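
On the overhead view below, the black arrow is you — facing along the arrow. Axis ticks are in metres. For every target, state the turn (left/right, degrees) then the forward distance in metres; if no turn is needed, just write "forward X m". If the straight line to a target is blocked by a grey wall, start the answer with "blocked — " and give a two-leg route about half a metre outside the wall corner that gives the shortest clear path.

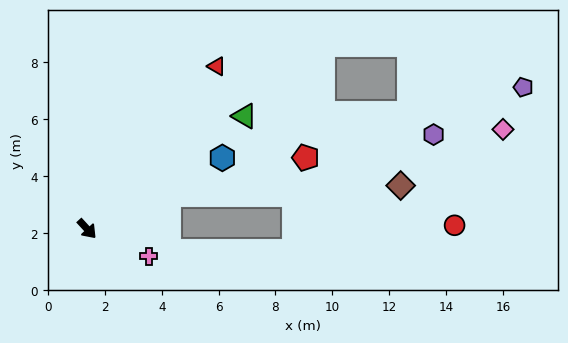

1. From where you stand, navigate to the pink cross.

turn left 23°, forward 2.4 m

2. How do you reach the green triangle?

turn left 83°, forward 6.8 m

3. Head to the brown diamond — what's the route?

blocked — turn left 70°, forward 3.1 m, then turn right 20°, forward 8.2 m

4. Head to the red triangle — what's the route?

turn left 99°, forward 7.3 m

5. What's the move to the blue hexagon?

turn left 75°, forward 5.4 m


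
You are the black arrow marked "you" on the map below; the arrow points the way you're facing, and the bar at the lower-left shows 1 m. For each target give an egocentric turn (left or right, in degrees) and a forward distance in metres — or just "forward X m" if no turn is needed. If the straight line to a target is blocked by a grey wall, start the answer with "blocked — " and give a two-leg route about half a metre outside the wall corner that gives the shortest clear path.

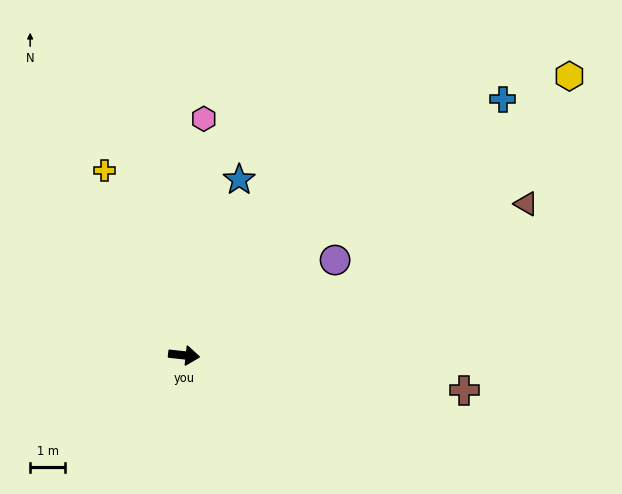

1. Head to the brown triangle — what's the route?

turn left 30°, forward 10.7 m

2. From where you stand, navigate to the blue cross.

turn left 45°, forward 11.7 m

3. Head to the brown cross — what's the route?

forward 8.1 m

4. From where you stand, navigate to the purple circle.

turn left 38°, forward 5.1 m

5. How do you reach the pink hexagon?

turn left 91°, forward 6.8 m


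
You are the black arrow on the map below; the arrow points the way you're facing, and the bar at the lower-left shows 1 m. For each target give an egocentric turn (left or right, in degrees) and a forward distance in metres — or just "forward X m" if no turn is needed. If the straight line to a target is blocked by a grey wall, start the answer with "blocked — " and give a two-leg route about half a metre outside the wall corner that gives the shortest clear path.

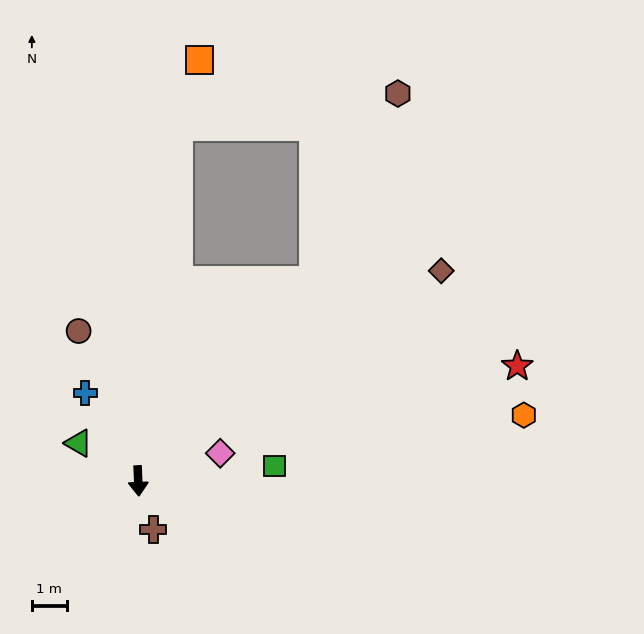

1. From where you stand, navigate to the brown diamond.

turn left 122°, forward 10.5 m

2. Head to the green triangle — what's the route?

turn right 125°, forward 2.0 m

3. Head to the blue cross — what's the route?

turn right 151°, forward 2.9 m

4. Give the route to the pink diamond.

turn left 106°, forward 2.5 m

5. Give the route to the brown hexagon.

blocked — turn left 136°, forward 7.6 m, then turn left 18°, forward 5.8 m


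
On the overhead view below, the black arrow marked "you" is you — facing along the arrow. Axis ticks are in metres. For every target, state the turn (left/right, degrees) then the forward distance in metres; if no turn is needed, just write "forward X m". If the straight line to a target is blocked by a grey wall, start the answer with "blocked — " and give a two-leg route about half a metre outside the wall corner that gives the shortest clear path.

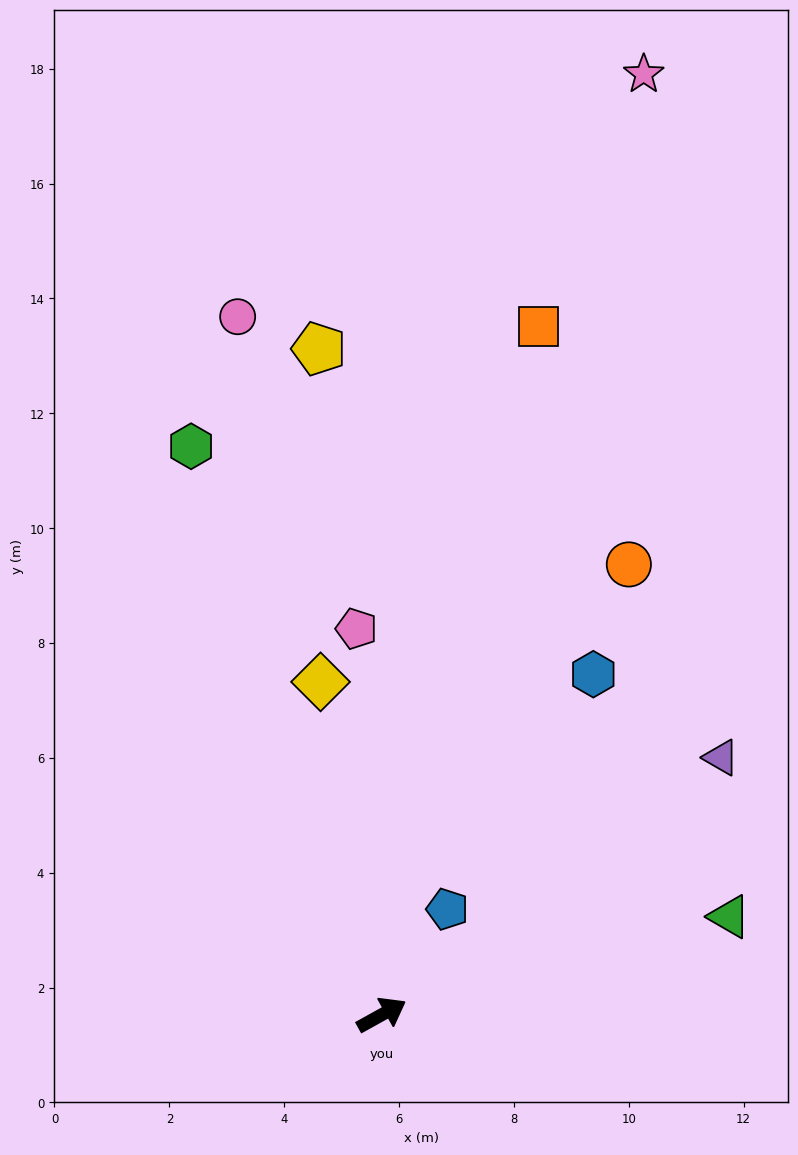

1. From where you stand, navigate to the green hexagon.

turn left 80°, forward 10.4 m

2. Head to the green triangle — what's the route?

turn right 13°, forward 6.3 m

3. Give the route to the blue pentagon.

turn left 29°, forward 2.2 m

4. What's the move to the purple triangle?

turn left 8°, forward 7.4 m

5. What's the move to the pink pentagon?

turn left 65°, forward 6.7 m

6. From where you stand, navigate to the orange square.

turn left 48°, forward 12.3 m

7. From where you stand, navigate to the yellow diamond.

turn left 71°, forward 5.9 m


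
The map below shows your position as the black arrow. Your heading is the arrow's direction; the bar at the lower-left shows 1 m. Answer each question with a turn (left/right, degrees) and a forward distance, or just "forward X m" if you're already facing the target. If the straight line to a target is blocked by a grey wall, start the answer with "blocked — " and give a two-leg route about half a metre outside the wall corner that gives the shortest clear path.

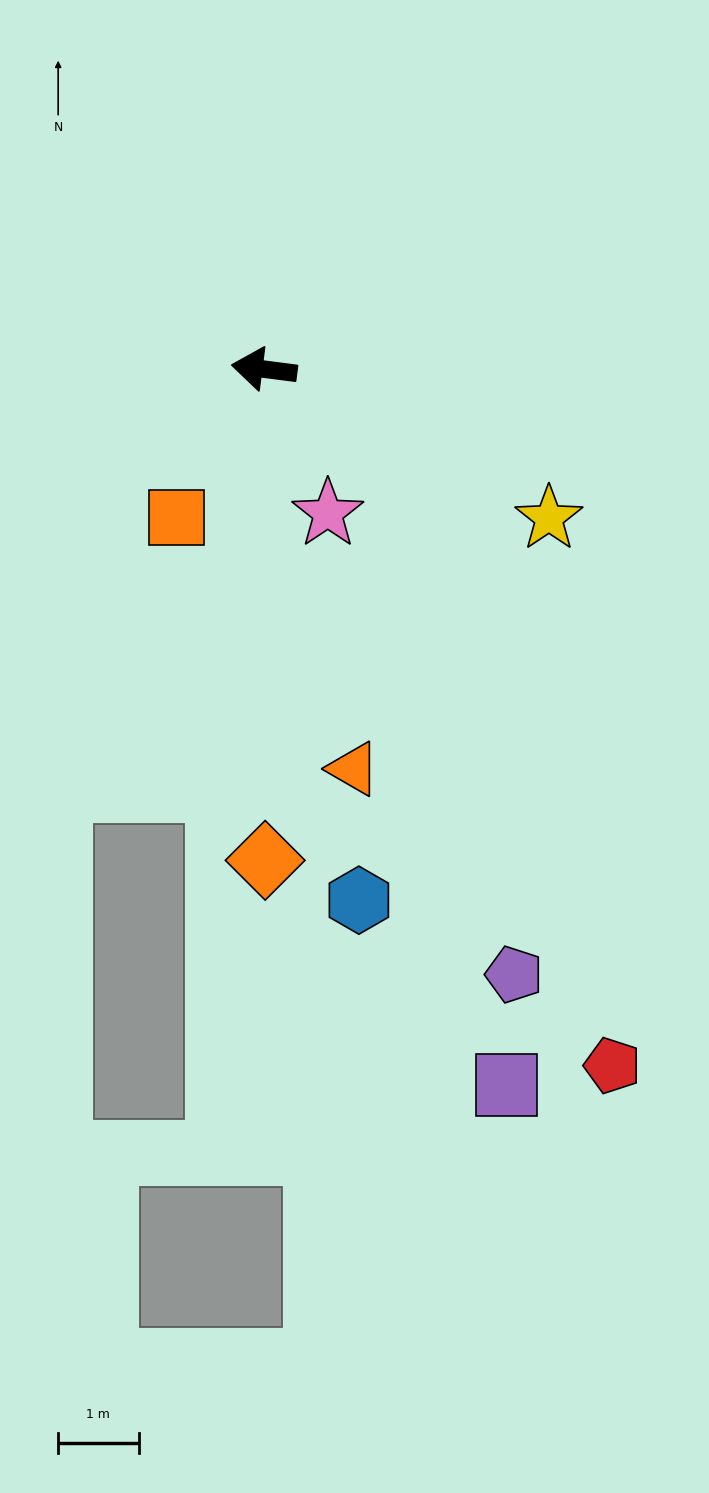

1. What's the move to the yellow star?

turn left 160°, forward 4.0 m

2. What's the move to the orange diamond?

turn left 97°, forward 6.1 m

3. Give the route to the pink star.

turn left 121°, forward 2.0 m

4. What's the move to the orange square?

turn left 67°, forward 2.1 m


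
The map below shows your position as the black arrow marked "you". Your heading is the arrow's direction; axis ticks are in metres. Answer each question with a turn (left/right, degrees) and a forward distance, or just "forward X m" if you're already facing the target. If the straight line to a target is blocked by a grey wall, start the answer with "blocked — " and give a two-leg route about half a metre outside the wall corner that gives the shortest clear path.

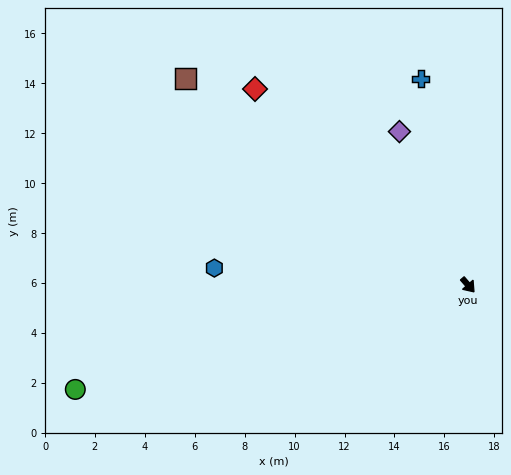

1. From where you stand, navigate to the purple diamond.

turn left 163°, forward 6.7 m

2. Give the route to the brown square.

turn right 167°, forward 14.0 m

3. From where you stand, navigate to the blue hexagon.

turn right 135°, forward 10.2 m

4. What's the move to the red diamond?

turn right 174°, forward 11.6 m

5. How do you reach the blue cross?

turn left 152°, forward 8.5 m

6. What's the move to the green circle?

turn right 116°, forward 16.3 m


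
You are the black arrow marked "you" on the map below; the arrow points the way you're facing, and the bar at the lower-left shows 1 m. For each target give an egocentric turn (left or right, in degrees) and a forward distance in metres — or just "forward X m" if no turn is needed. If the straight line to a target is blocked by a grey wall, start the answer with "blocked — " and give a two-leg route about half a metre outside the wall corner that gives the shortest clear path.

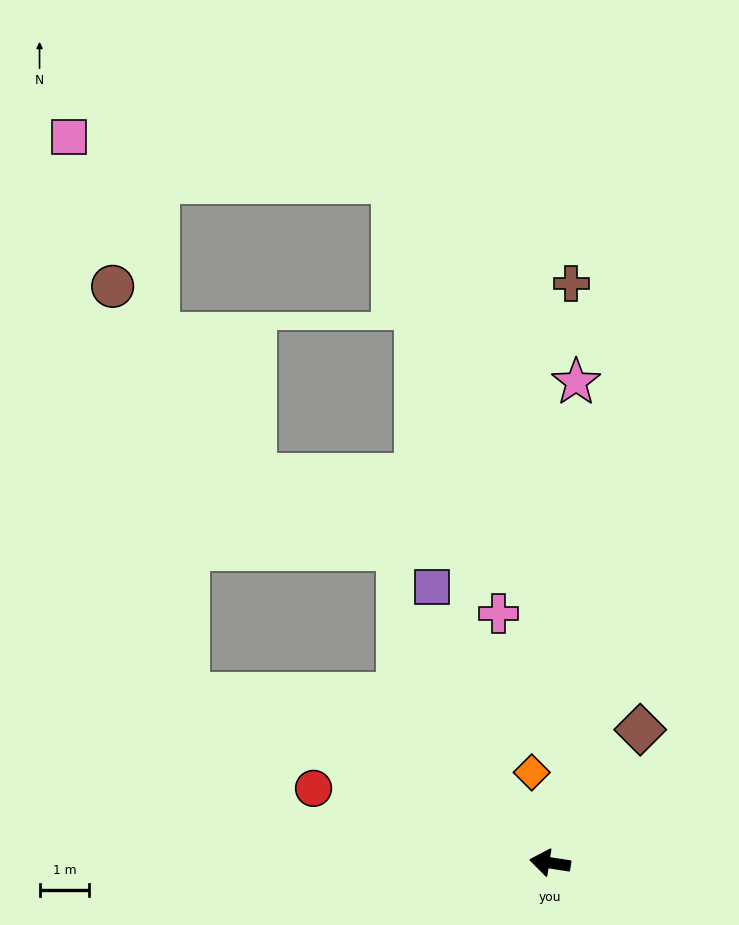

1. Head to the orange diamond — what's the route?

turn right 70°, forward 1.9 m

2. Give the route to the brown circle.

blocked — turn right 16°, forward 8.0 m, then turn right 55°, forward 8.3 m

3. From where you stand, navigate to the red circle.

turn right 9°, forward 5.0 m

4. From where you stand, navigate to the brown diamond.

turn right 115°, forward 3.2 m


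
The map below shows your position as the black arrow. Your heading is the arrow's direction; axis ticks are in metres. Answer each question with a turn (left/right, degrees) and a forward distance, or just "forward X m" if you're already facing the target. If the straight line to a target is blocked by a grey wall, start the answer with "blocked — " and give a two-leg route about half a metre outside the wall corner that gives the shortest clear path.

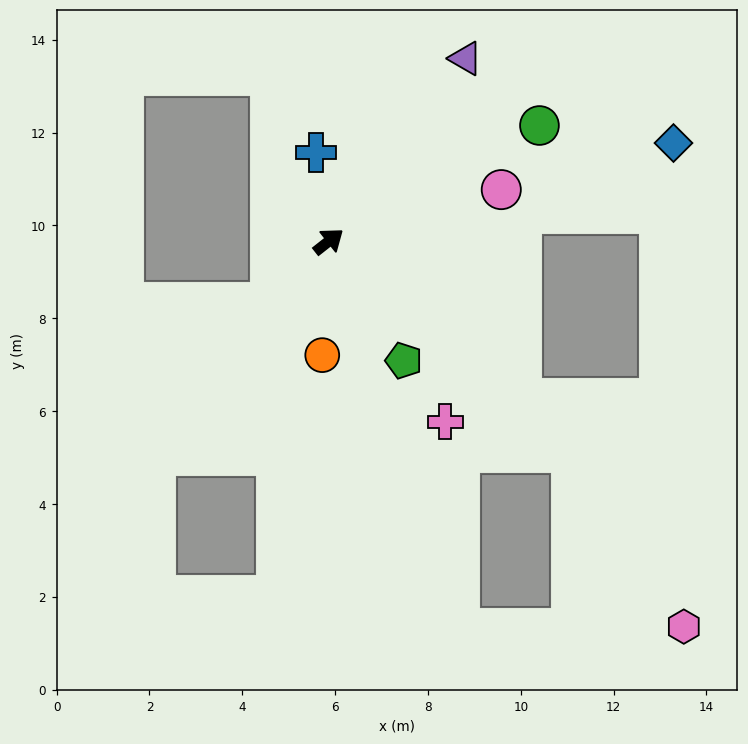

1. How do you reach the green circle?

turn right 9°, forward 5.2 m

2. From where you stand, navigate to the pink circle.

turn right 22°, forward 3.9 m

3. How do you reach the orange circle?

turn right 131°, forward 2.5 m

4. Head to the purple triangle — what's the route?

turn left 15°, forward 4.9 m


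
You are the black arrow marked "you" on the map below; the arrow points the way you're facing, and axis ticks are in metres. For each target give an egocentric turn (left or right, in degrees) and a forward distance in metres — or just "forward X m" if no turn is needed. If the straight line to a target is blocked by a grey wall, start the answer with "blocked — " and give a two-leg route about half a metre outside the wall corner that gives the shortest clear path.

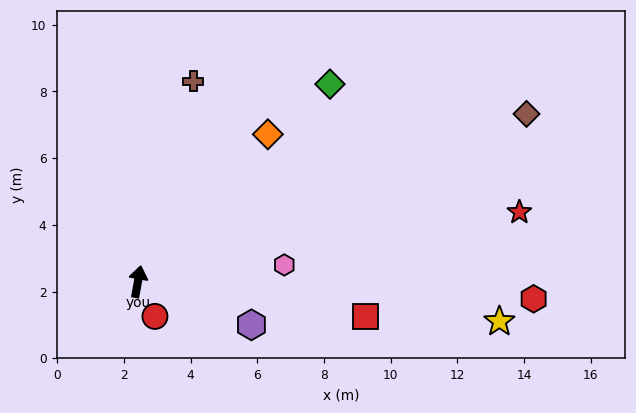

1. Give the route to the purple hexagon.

turn right 101°, forward 3.6 m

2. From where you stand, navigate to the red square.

turn right 88°, forward 6.9 m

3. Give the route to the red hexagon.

turn right 82°, forward 11.9 m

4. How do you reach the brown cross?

turn right 5°, forward 6.2 m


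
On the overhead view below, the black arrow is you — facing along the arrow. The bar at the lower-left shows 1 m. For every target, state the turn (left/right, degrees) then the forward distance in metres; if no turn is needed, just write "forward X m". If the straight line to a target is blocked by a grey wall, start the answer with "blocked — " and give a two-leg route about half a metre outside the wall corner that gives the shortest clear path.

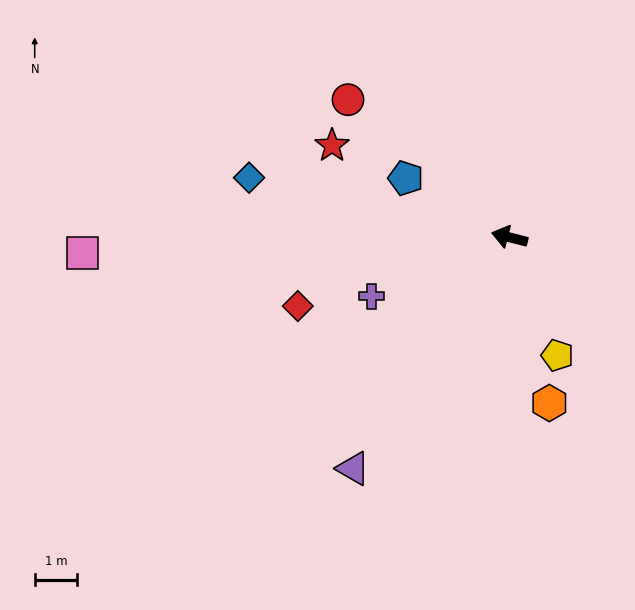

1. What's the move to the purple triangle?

turn left 70°, forward 6.6 m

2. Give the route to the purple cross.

turn left 37°, forward 3.5 m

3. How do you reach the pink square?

turn left 16°, forward 10.1 m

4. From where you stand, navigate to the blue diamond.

forward 6.3 m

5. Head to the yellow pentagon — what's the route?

turn left 126°, forward 3.0 m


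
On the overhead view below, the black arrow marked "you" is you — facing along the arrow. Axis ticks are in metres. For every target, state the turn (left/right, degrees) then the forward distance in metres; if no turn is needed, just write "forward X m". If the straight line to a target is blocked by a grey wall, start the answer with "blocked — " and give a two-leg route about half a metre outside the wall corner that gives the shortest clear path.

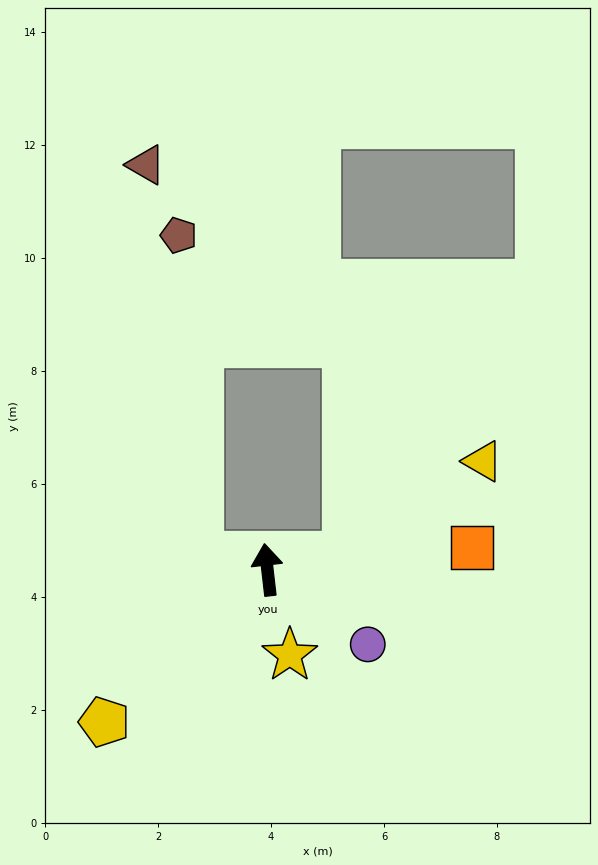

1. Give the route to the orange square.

turn right 90°, forward 3.6 m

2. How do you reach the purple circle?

turn right 133°, forward 2.2 m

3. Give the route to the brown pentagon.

blocked — turn left 72°, forward 1.2 m, then turn right 75°, forward 5.7 m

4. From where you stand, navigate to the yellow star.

turn right 172°, forward 1.6 m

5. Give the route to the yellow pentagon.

turn left 126°, forward 4.0 m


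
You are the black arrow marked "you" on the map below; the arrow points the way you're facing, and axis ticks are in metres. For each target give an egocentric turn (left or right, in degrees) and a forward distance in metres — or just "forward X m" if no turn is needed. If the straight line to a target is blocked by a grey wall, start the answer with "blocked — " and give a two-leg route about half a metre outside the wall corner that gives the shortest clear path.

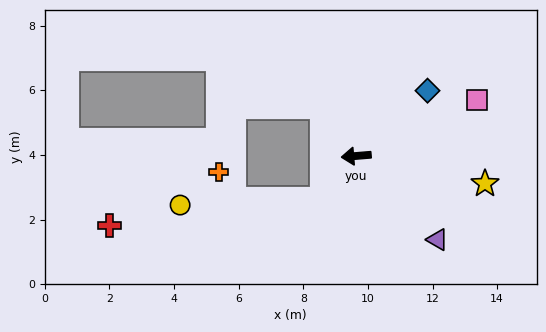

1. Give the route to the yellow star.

turn left 163°, forward 4.1 m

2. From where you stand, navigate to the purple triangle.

turn left 129°, forward 3.6 m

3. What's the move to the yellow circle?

blocked — turn left 49°, forward 1.7 m, then turn right 52°, forward 4.4 m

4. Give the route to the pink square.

turn right 160°, forward 4.1 m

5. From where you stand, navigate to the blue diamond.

turn right 142°, forward 3.0 m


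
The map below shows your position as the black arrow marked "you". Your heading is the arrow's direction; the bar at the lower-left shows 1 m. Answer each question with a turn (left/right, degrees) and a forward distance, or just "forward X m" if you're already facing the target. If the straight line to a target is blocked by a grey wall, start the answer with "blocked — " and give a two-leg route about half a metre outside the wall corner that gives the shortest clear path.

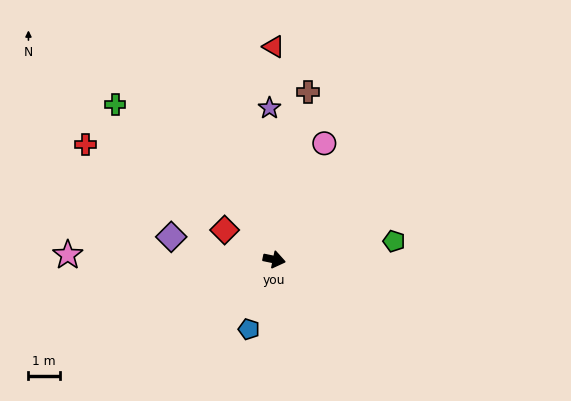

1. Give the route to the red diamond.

turn left 161°, forward 1.9 m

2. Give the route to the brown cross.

turn left 90°, forward 5.5 m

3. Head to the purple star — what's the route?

turn left 103°, forward 4.9 m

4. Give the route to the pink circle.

turn left 78°, forward 4.1 m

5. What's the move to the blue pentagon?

turn right 98°, forward 2.4 m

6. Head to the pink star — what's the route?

turn right 170°, forward 6.6 m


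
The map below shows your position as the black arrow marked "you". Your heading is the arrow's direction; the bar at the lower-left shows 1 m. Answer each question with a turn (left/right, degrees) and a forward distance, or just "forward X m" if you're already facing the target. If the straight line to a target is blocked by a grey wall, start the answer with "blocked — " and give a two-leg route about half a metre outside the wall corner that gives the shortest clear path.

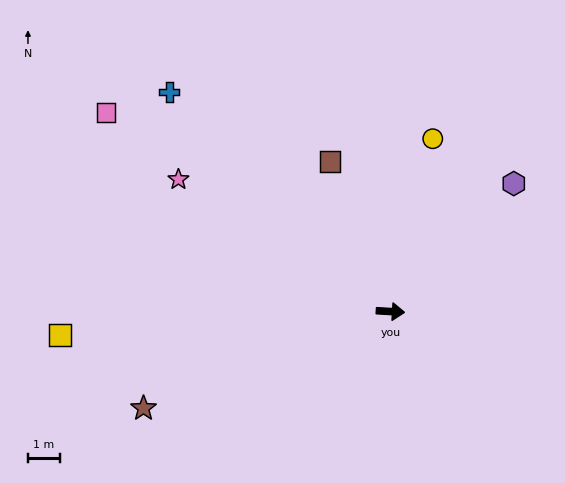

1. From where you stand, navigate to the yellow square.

turn right 173°, forward 10.4 m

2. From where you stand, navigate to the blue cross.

turn left 139°, forward 9.8 m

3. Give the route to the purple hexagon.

turn left 49°, forward 5.6 m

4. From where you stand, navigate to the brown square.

turn left 115°, forward 5.1 m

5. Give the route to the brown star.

turn right 155°, forward 8.3 m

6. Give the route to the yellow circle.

turn left 80°, forward 5.6 m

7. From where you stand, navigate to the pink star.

turn left 151°, forward 7.8 m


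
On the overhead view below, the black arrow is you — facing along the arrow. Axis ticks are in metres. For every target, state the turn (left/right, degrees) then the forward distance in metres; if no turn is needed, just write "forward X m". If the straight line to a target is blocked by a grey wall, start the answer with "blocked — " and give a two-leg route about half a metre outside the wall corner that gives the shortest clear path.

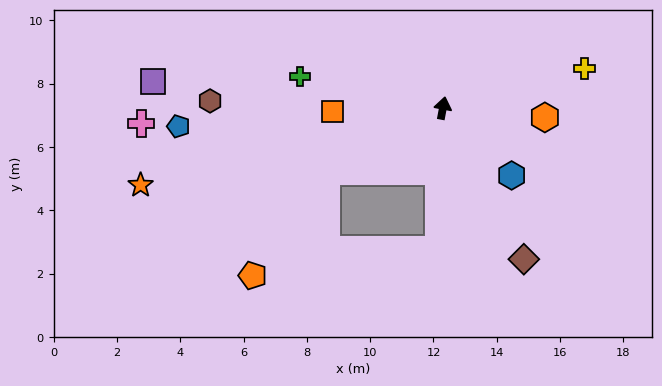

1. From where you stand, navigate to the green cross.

turn left 88°, forward 4.6 m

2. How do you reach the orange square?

turn left 103°, forward 3.5 m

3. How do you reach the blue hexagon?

turn right 124°, forward 3.0 m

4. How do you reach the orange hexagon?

turn right 85°, forward 3.2 m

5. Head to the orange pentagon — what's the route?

blocked — turn left 129°, forward 4.2 m, then turn left 26°, forward 4.0 m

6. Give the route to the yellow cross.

turn right 64°, forward 4.6 m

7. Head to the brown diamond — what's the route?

turn right 141°, forward 5.4 m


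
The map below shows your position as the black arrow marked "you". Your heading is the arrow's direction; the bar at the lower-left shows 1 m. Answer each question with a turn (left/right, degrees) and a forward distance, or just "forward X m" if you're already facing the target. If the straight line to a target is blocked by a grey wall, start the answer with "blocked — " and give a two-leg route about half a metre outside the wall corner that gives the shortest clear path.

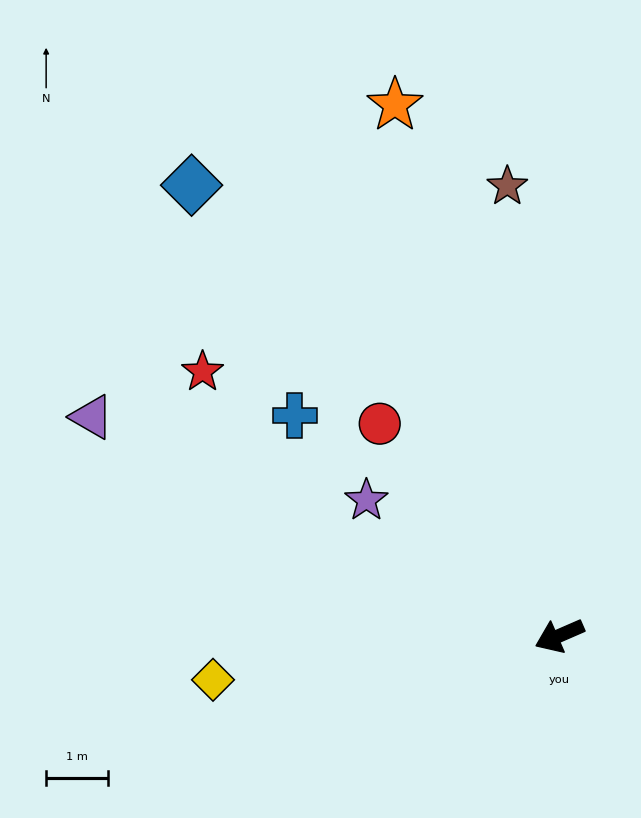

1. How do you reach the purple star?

turn right 59°, forward 3.8 m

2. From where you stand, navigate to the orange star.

turn right 96°, forward 9.0 m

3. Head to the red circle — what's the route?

turn right 73°, forward 4.5 m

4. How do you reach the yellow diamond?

turn right 16°, forward 5.6 m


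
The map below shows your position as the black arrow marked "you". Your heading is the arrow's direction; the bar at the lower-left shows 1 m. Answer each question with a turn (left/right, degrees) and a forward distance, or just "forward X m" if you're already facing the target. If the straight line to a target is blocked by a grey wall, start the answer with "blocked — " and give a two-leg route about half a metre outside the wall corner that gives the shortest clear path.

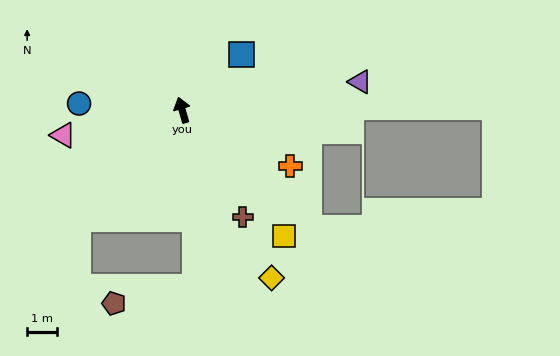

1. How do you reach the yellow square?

turn right 157°, forward 5.4 m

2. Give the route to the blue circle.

turn left 70°, forward 3.5 m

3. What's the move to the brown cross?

turn right 167°, forward 4.1 m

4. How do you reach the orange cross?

turn right 134°, forward 4.1 m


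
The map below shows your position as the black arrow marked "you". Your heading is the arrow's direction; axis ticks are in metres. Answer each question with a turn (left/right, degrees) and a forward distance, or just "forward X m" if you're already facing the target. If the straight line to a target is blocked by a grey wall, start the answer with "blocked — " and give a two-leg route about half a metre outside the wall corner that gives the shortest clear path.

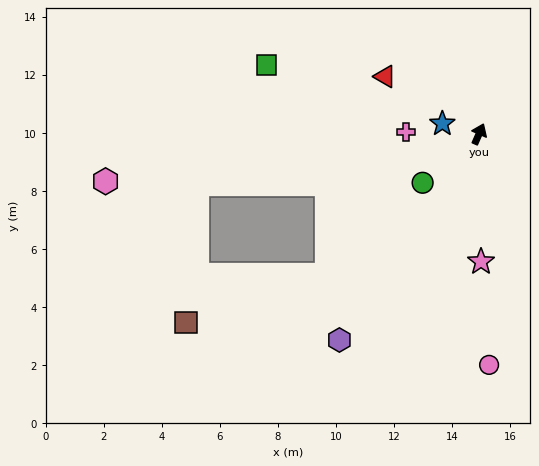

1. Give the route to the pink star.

turn right 155°, forward 4.4 m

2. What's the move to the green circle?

turn left 155°, forward 2.6 m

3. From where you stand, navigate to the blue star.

turn left 98°, forward 1.3 m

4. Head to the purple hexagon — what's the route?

turn left 170°, forward 8.6 m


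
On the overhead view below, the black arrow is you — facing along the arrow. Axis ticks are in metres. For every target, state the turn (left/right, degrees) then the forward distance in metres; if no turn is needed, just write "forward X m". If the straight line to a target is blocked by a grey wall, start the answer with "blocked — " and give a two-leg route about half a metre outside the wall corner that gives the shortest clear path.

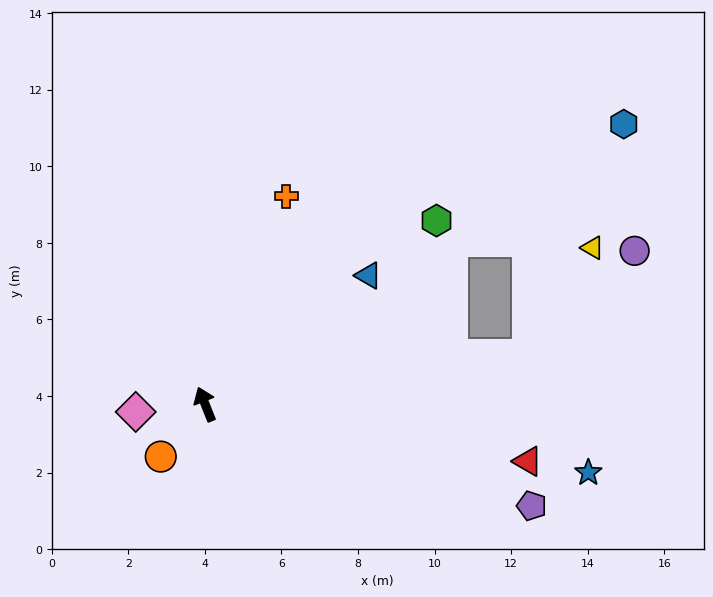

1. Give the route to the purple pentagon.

turn right 129°, forward 8.9 m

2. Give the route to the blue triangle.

turn right 74°, forward 5.4 m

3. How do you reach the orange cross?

turn right 43°, forward 5.8 m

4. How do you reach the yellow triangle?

blocked — turn right 103°, forward 8.5 m, then turn left 50°, forward 3.3 m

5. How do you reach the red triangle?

turn right 122°, forward 8.6 m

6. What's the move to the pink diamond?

turn left 75°, forward 1.8 m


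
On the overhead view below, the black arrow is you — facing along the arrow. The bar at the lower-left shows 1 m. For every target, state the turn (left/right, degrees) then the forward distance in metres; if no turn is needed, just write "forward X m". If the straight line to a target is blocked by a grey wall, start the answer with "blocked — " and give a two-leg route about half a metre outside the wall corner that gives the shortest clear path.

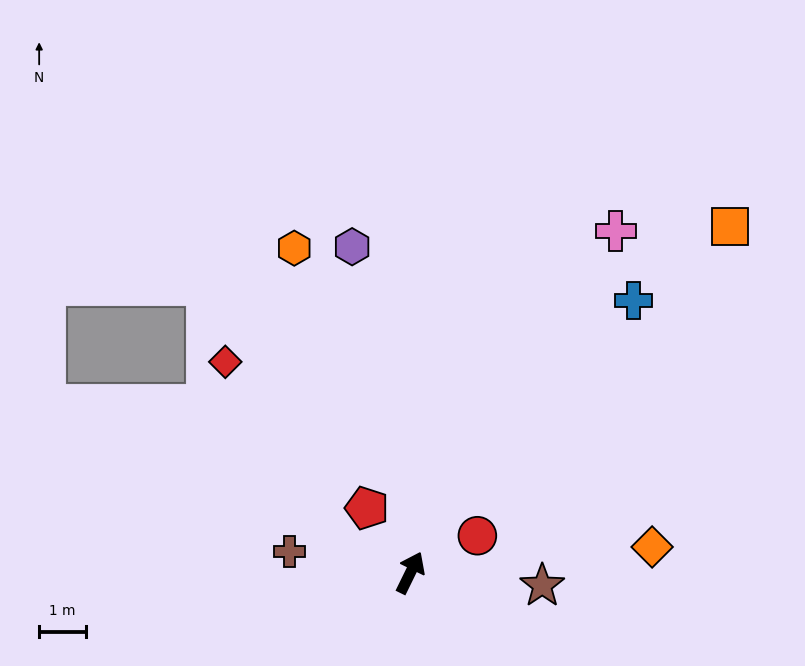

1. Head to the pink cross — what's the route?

turn right 5°, forward 8.5 m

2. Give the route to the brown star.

turn right 70°, forward 2.8 m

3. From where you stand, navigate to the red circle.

turn right 35°, forward 1.6 m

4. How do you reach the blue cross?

turn right 13°, forward 7.5 m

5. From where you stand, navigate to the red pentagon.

turn left 60°, forward 1.7 m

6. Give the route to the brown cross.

turn left 106°, forward 2.6 m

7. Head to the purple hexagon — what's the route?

turn left 36°, forward 7.0 m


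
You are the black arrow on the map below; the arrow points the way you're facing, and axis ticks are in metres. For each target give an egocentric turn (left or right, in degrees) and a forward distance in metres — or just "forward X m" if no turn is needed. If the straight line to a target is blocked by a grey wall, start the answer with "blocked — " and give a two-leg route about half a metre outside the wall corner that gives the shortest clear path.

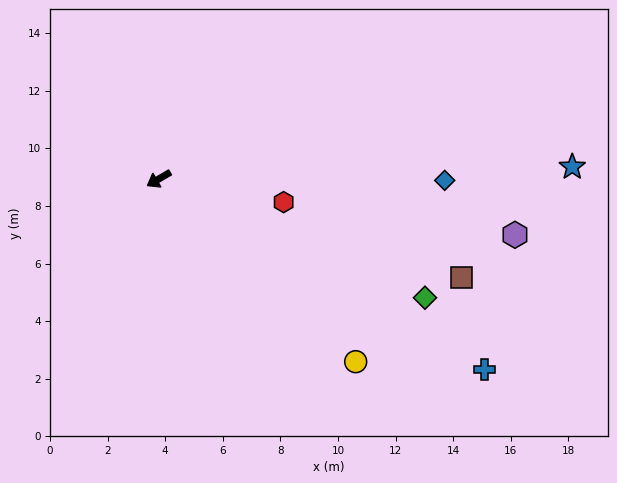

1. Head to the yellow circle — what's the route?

turn left 107°, forward 9.3 m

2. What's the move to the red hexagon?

turn left 139°, forward 4.4 m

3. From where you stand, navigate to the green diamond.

turn left 126°, forward 10.1 m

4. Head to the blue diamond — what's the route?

turn left 149°, forward 9.9 m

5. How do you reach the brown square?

turn left 132°, forward 11.0 m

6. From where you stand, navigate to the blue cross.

turn left 119°, forward 13.1 m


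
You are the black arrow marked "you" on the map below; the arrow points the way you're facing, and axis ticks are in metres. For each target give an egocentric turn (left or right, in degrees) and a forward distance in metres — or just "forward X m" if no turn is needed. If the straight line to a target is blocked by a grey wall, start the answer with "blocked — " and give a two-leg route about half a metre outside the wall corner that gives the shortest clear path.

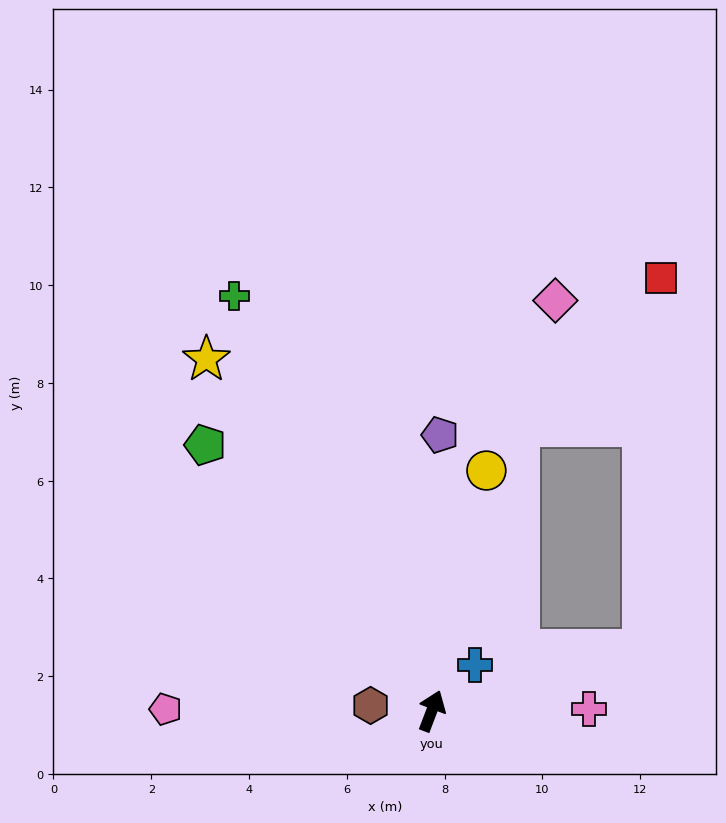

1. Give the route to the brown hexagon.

turn left 106°, forward 1.3 m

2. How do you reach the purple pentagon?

turn left 19°, forward 5.6 m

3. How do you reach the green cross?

turn left 46°, forward 9.4 m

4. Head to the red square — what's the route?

blocked — turn right 53°, forward 4.5 m, then turn left 71°, forward 7.6 m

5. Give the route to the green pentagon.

turn left 61°, forward 7.1 m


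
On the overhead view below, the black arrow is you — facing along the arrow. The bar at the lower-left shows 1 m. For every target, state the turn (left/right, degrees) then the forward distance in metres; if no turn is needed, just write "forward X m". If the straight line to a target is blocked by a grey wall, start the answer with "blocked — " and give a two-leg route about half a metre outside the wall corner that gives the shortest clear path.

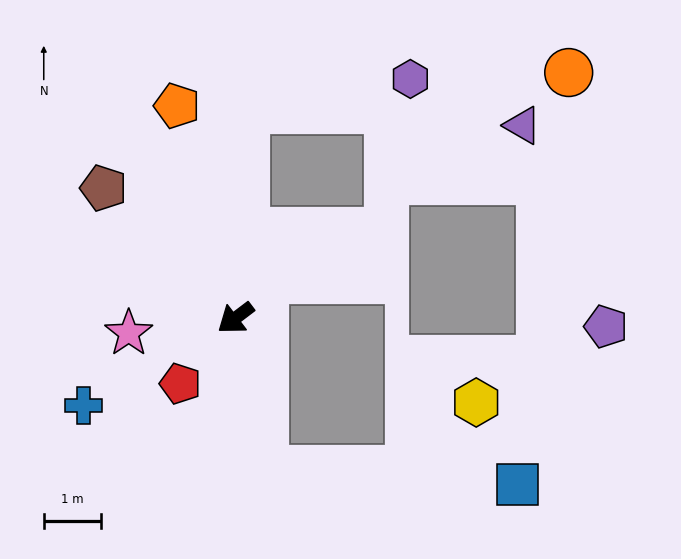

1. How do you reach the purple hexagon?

blocked — turn right 130°, forward 3.6 m, then turn right 77°, forward 2.9 m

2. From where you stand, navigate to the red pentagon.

turn left 13°, forward 1.5 m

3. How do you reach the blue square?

blocked — turn left 63°, forward 2.7 m, then turn left 76°, forward 4.4 m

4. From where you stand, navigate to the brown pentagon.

turn right 82°, forward 3.2 m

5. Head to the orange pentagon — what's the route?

turn right 112°, forward 3.8 m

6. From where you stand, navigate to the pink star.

turn right 29°, forward 1.9 m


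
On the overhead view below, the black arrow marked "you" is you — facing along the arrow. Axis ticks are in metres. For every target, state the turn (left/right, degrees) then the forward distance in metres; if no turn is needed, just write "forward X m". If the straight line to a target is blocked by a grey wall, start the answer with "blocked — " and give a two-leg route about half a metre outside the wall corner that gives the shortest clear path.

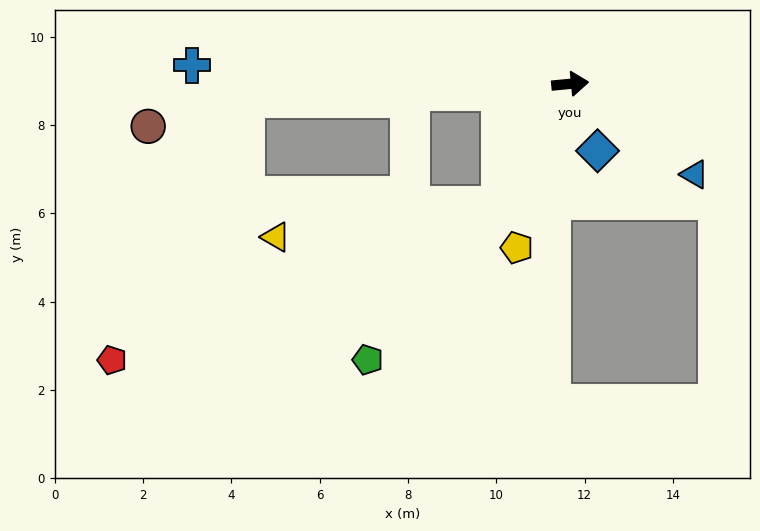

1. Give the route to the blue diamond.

turn right 73°, forward 1.6 m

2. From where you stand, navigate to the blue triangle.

turn right 42°, forward 3.5 m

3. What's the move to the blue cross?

turn left 172°, forward 8.6 m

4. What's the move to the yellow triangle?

blocked — turn right 125°, forward 3.2 m, then turn right 52°, forward 5.1 m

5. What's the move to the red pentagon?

blocked — turn right 125°, forward 3.2 m, then turn right 39°, forward 9.5 m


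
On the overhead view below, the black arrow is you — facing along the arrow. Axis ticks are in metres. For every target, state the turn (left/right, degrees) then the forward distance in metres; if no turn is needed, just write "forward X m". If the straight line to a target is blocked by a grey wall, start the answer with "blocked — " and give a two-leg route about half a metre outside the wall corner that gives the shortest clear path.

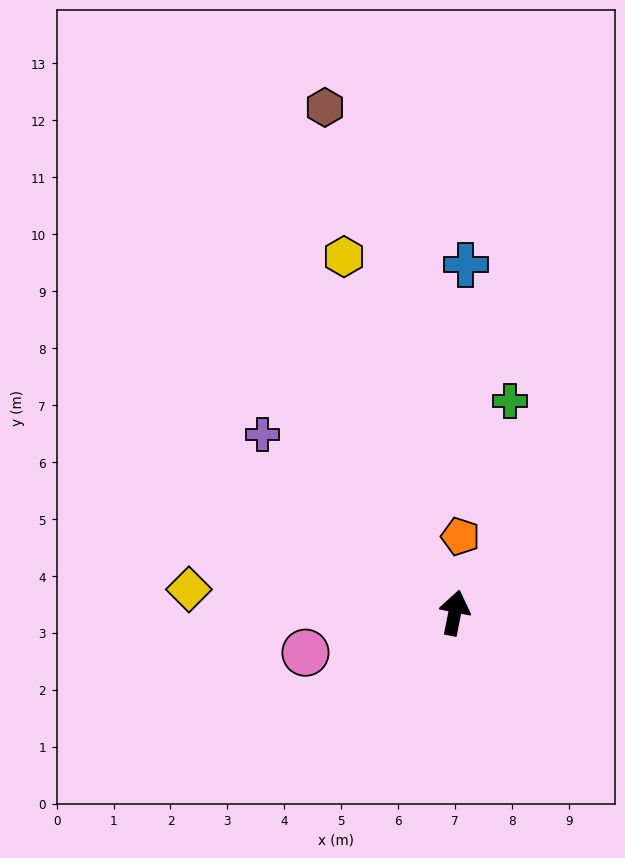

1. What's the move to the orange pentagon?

turn left 7°, forward 1.3 m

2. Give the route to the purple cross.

turn left 58°, forward 4.6 m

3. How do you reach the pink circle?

turn left 116°, forward 2.7 m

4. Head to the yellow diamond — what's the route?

turn left 96°, forward 4.7 m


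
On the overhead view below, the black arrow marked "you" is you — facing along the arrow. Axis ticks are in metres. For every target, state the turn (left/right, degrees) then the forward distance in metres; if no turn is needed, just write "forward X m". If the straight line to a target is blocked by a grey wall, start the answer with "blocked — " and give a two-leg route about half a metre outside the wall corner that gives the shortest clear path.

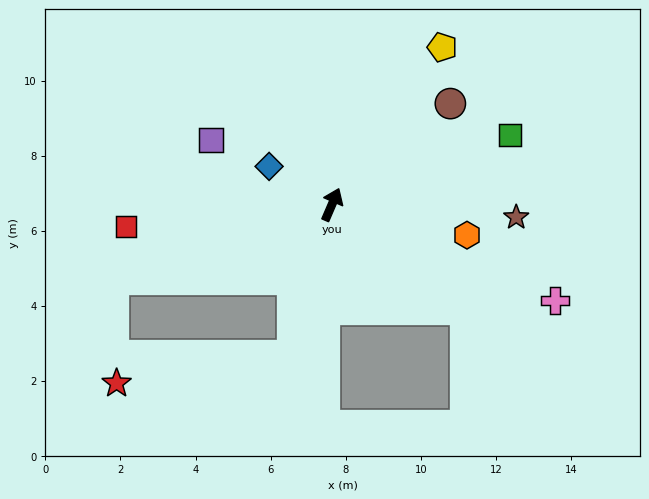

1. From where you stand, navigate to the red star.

blocked — turn right 171°, forward 4.2 m, then turn right 67°, forward 4.7 m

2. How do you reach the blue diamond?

turn left 82°, forward 2.0 m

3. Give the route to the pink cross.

turn right 90°, forward 6.5 m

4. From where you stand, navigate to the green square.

turn right 45°, forward 5.1 m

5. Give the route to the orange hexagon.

turn right 79°, forward 3.7 m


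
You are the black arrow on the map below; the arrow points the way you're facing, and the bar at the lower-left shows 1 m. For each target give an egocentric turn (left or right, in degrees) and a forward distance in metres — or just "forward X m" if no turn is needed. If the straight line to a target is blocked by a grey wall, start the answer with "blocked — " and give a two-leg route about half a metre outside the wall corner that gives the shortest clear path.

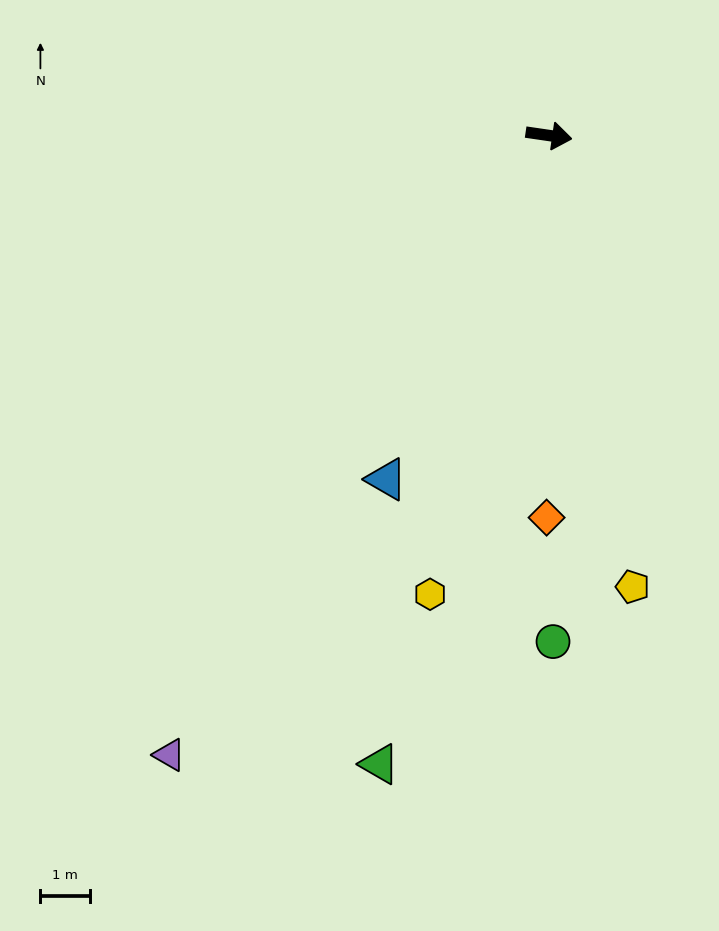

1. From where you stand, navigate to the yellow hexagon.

turn right 96°, forward 9.6 m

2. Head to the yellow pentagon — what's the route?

turn right 71°, forward 9.3 m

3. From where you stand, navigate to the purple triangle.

turn right 113°, forward 14.7 m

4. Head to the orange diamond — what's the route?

turn right 82°, forward 7.7 m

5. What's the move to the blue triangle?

turn right 107°, forward 7.7 m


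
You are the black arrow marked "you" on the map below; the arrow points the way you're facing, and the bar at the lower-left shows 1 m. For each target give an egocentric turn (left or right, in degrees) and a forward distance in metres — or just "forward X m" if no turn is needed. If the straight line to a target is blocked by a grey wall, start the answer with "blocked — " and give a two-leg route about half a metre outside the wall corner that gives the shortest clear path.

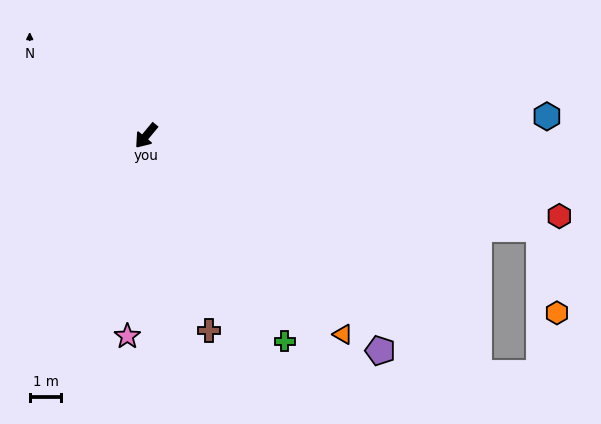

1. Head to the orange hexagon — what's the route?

blocked — turn left 116°, forward 12.8 m, then turn right 64°, forward 2.7 m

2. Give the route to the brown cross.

turn left 58°, forward 6.5 m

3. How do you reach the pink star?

turn left 34°, forward 6.4 m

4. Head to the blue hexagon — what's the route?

turn left 132°, forward 12.7 m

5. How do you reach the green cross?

turn left 74°, forward 7.9 m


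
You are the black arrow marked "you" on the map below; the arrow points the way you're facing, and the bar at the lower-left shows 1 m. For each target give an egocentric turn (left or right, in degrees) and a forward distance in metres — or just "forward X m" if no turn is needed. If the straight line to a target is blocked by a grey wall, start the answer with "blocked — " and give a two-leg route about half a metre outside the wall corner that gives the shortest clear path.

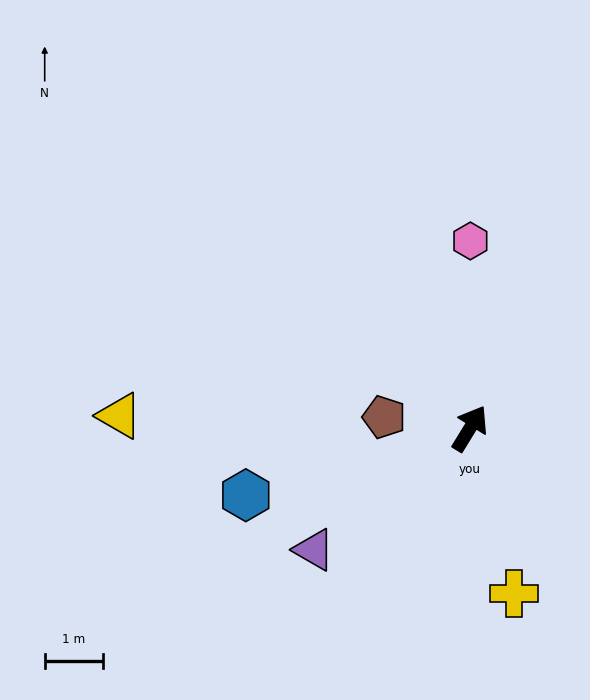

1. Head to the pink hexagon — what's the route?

turn left 31°, forward 3.2 m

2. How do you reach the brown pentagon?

turn left 114°, forward 1.5 m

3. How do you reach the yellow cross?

turn right 133°, forward 2.9 m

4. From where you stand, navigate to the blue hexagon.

turn left 138°, forward 4.0 m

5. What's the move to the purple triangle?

turn left 159°, forward 3.4 m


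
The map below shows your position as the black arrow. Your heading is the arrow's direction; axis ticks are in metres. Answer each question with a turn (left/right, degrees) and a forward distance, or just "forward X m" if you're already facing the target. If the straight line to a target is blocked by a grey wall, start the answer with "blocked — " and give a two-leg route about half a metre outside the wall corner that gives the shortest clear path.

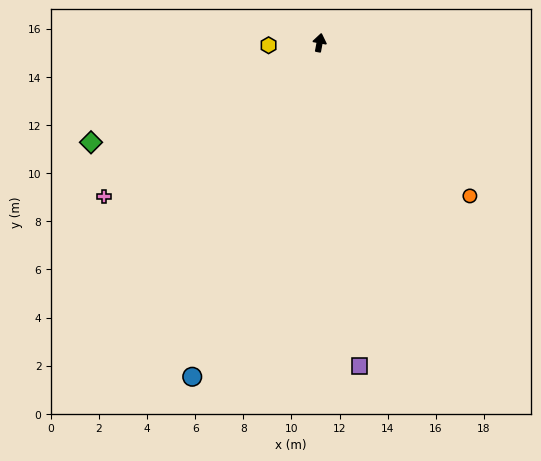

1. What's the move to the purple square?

turn right 162°, forward 13.5 m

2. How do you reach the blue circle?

turn left 170°, forward 14.8 m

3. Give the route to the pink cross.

turn left 136°, forward 11.0 m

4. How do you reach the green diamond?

turn left 124°, forward 10.4 m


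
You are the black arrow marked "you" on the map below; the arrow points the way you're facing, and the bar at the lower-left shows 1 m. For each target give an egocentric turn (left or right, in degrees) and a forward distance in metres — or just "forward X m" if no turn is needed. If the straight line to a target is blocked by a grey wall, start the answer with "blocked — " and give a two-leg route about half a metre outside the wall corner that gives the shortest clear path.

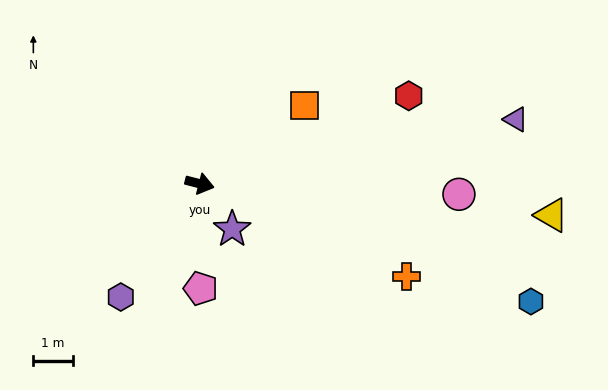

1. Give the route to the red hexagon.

turn left 37°, forward 5.8 m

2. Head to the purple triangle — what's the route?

turn left 26°, forward 8.2 m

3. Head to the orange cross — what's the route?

turn right 10°, forward 5.8 m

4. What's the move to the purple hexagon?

turn right 110°, forward 3.5 m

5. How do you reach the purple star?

turn right 40°, forward 1.4 m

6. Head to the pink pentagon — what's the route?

turn right 75°, forward 2.7 m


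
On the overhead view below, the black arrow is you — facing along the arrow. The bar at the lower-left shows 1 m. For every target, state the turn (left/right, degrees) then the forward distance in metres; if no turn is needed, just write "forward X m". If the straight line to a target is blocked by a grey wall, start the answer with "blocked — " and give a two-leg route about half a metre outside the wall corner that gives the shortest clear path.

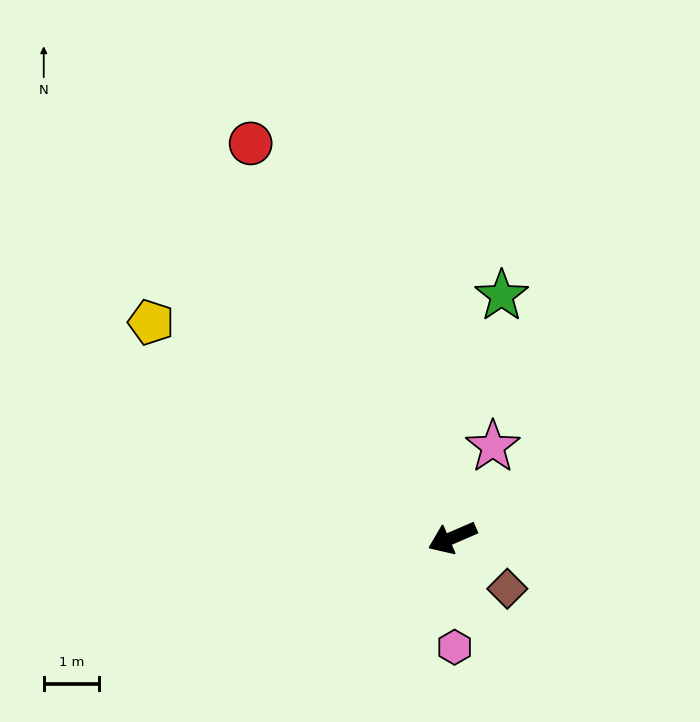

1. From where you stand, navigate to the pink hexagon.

turn left 68°, forward 2.0 m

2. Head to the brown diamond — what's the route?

turn left 114°, forward 1.4 m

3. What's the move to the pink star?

turn right 137°, forward 1.8 m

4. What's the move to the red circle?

turn right 86°, forward 8.0 m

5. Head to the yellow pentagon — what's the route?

turn right 59°, forward 6.7 m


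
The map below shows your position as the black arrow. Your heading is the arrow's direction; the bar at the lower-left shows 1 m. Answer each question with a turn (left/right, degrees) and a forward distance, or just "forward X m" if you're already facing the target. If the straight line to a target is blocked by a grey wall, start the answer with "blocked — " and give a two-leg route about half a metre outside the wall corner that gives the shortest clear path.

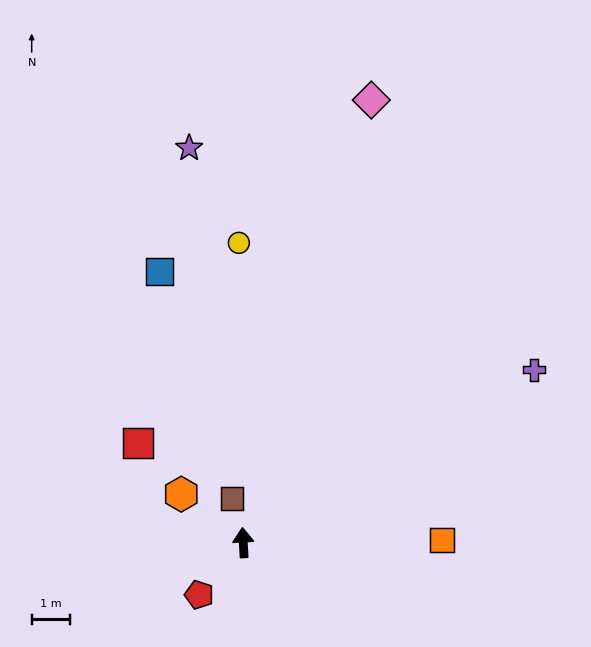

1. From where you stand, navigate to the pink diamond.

turn right 19°, forward 12.2 m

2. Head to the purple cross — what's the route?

turn right 62°, forward 8.9 m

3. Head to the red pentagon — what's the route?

turn left 137°, forward 1.8 m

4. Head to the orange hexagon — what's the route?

turn left 49°, forward 2.1 m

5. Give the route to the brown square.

turn left 11°, forward 1.2 m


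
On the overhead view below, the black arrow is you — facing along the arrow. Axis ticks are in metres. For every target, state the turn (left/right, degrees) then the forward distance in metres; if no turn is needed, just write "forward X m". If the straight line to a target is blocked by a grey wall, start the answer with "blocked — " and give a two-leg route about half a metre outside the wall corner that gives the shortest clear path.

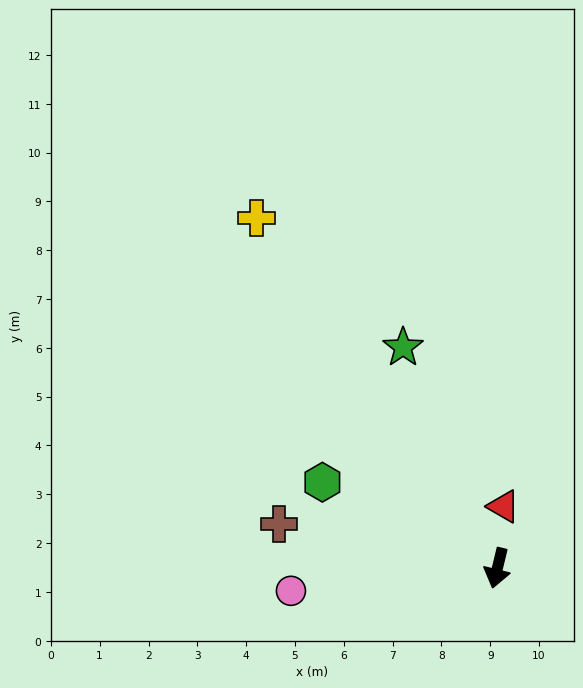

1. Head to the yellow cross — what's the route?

turn right 132°, forward 8.7 m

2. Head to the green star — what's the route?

turn right 143°, forward 4.9 m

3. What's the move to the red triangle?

turn right 172°, forward 1.3 m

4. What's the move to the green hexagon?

turn right 103°, forward 4.0 m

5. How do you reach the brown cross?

turn right 88°, forward 4.6 m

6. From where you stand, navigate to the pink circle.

turn right 70°, forward 4.3 m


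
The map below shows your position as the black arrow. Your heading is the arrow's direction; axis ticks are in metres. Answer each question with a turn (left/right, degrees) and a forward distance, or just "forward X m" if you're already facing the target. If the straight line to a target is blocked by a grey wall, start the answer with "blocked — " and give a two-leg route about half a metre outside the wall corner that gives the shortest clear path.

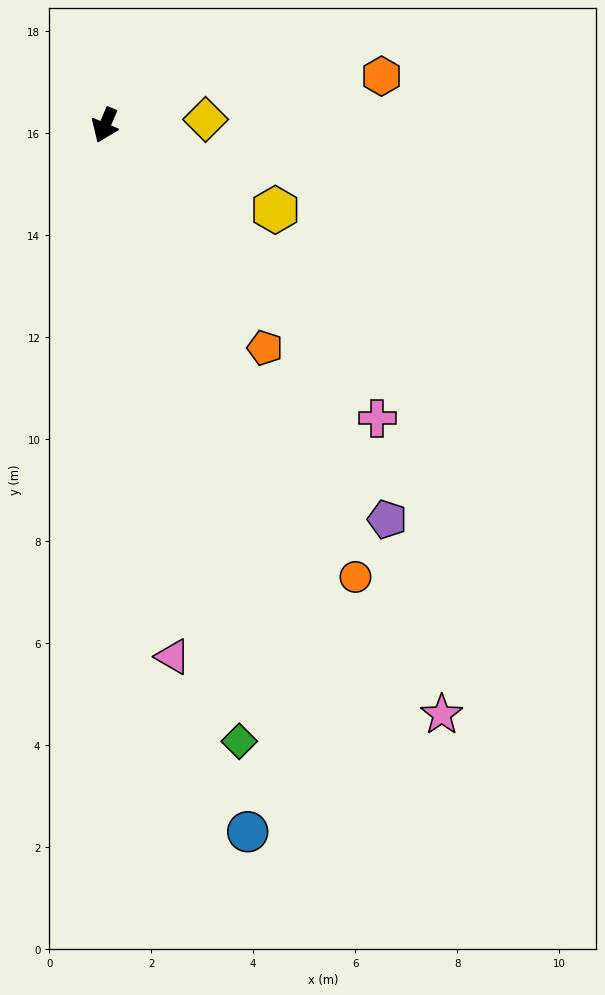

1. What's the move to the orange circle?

turn left 52°, forward 10.1 m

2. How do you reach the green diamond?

turn left 35°, forward 12.4 m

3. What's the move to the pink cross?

turn left 66°, forward 7.9 m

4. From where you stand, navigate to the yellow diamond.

turn left 116°, forward 2.0 m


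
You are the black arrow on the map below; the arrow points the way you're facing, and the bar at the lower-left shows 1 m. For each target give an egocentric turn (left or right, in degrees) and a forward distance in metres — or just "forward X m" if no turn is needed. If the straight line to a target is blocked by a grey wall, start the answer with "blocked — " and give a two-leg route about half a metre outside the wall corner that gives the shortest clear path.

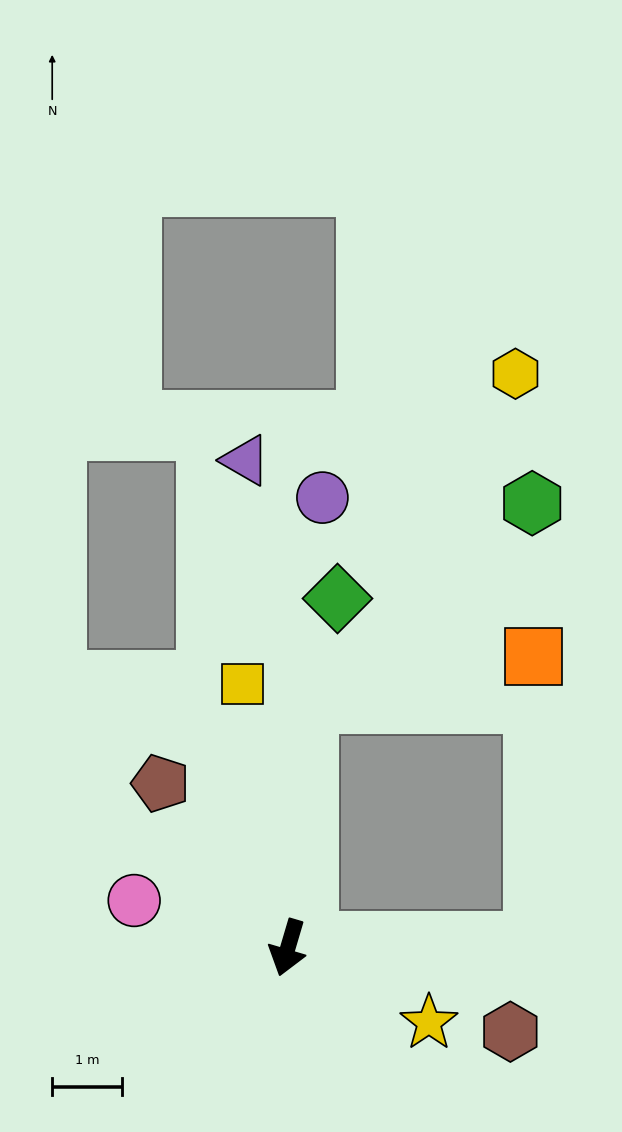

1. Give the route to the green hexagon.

blocked — turn right 168°, forward 3.5 m, then turn right 44°, forward 4.3 m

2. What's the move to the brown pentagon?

turn right 126°, forward 3.0 m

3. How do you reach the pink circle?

turn right 91°, forward 2.3 m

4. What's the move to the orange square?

blocked — turn right 168°, forward 3.5 m, then turn right 74°, forward 3.3 m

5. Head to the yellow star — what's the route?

turn left 79°, forward 2.3 m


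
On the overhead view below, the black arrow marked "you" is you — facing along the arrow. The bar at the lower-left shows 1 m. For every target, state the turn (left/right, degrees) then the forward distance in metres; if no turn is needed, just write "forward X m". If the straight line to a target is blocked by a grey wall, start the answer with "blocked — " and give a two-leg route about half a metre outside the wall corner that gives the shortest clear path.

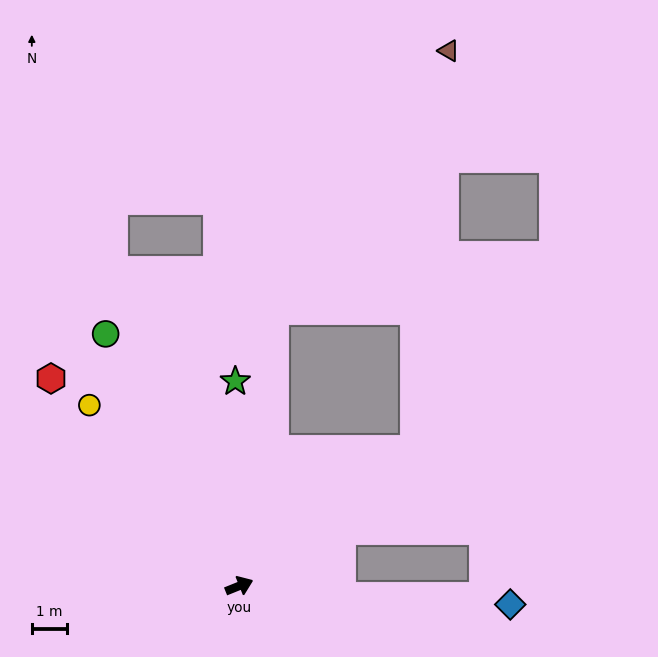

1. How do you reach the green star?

turn left 69°, forward 5.9 m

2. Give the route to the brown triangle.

blocked — turn left 61°, forward 8.0 m, then turn right 27°, forward 9.0 m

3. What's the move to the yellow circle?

turn left 108°, forward 6.7 m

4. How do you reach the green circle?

turn left 96°, forward 8.2 m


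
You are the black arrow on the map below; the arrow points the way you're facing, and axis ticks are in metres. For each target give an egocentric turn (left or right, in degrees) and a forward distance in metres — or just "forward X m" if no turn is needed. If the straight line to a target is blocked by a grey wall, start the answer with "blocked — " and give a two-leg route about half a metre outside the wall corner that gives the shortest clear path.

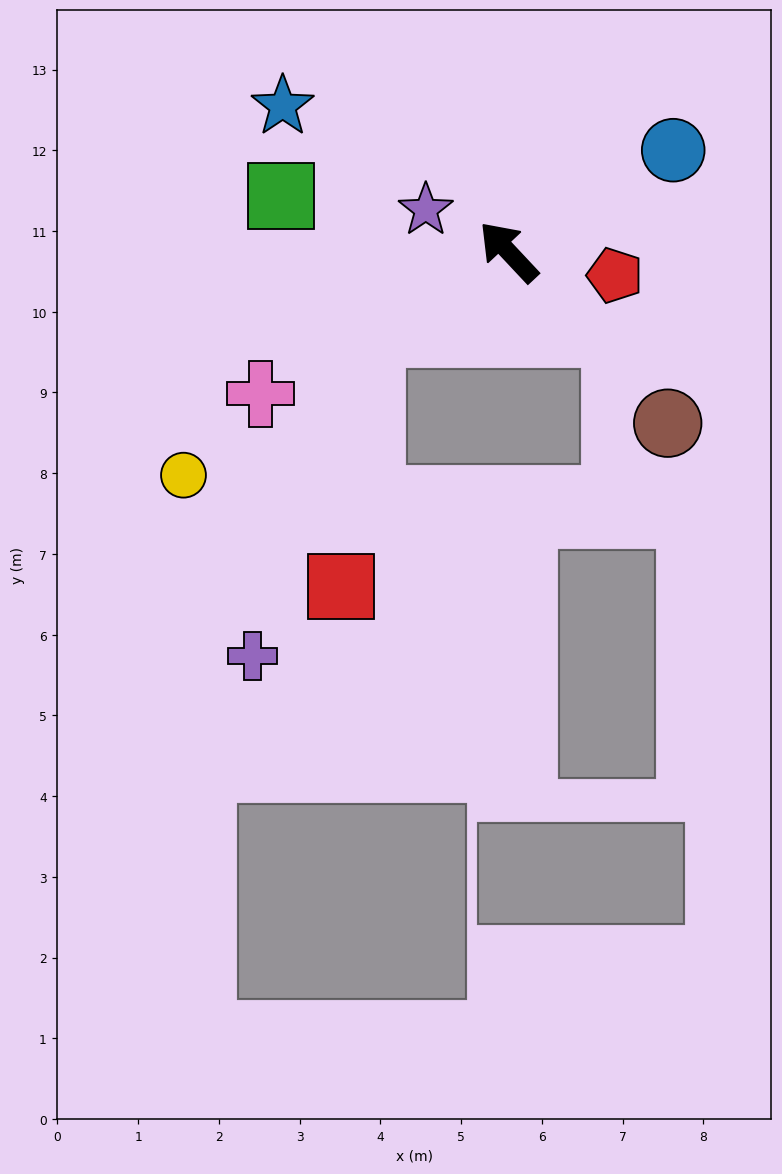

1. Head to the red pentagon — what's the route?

turn right 146°, forward 1.4 m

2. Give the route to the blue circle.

turn right 101°, forward 2.4 m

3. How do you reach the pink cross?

turn left 77°, forward 3.5 m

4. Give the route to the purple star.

turn left 20°, forward 1.1 m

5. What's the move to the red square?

blocked — turn left 77°, forward 2.0 m, then turn left 53°, forward 3.2 m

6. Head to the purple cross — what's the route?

blocked — turn left 77°, forward 2.0 m, then turn left 40°, forward 4.3 m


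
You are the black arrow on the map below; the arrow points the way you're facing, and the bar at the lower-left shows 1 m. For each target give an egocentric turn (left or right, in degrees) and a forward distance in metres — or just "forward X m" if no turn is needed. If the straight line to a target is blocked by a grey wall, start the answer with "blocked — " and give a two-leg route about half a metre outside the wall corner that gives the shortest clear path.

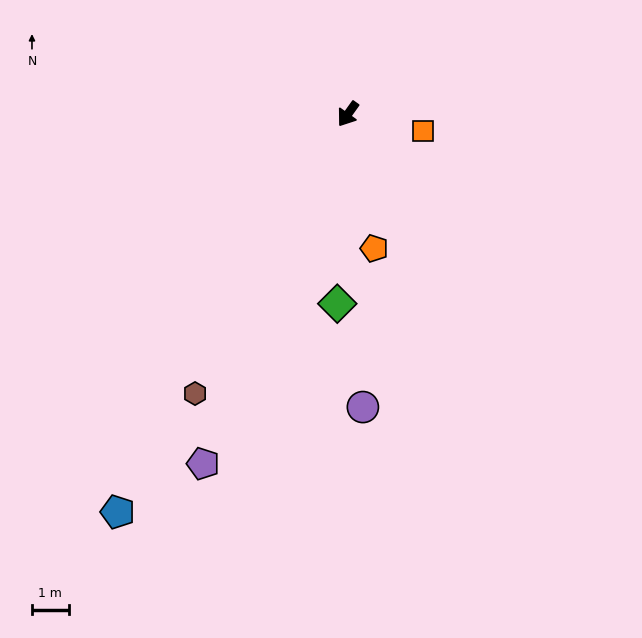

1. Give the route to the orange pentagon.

turn left 47°, forward 3.7 m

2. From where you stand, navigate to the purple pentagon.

turn left 13°, forward 10.3 m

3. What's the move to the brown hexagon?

turn left 7°, forward 8.7 m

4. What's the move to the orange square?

turn left 113°, forward 2.1 m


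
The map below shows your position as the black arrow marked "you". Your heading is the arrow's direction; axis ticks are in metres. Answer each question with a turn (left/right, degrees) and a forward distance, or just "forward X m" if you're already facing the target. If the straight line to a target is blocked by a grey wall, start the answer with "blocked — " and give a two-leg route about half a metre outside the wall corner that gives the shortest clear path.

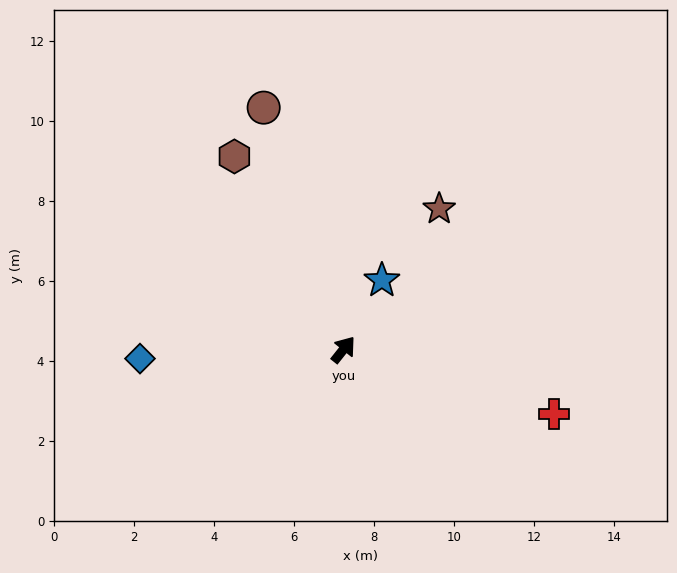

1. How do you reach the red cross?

turn right 69°, forward 5.5 m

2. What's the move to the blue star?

turn left 9°, forward 2.0 m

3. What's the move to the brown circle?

turn left 57°, forward 6.4 m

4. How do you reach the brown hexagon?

turn left 68°, forward 5.5 m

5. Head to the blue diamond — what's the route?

turn left 131°, forward 5.1 m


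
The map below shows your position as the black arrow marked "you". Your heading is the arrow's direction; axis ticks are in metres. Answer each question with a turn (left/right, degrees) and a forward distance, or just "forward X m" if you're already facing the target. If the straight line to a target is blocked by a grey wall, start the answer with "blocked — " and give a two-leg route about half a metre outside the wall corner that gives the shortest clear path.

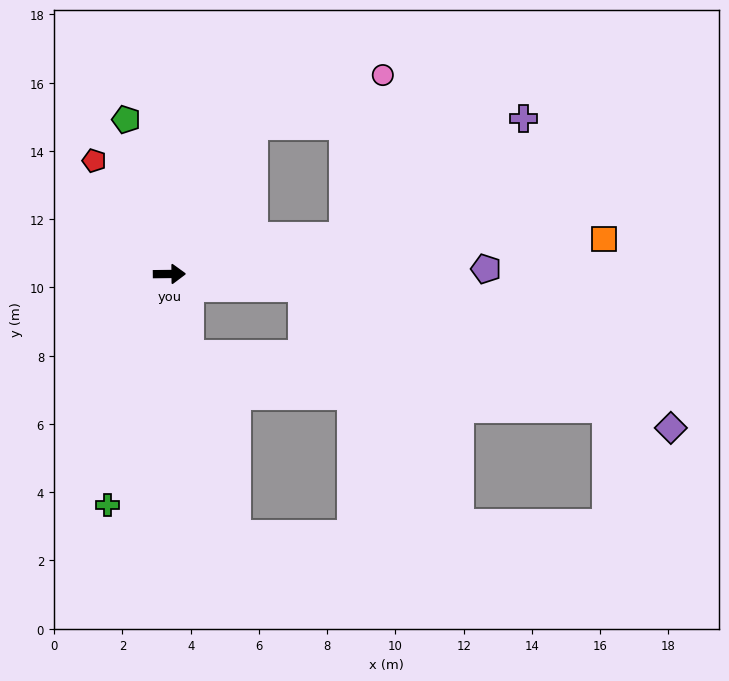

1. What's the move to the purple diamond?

blocked — turn right 7°, forward 3.9 m, then turn right 14°, forward 11.6 m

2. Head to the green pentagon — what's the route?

turn left 105°, forward 4.7 m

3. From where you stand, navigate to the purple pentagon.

forward 9.3 m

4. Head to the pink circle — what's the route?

blocked — turn left 60°, forward 5.0 m, then turn right 39°, forward 4.1 m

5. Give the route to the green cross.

turn right 106°, forward 7.0 m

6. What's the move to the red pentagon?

turn left 123°, forward 4.0 m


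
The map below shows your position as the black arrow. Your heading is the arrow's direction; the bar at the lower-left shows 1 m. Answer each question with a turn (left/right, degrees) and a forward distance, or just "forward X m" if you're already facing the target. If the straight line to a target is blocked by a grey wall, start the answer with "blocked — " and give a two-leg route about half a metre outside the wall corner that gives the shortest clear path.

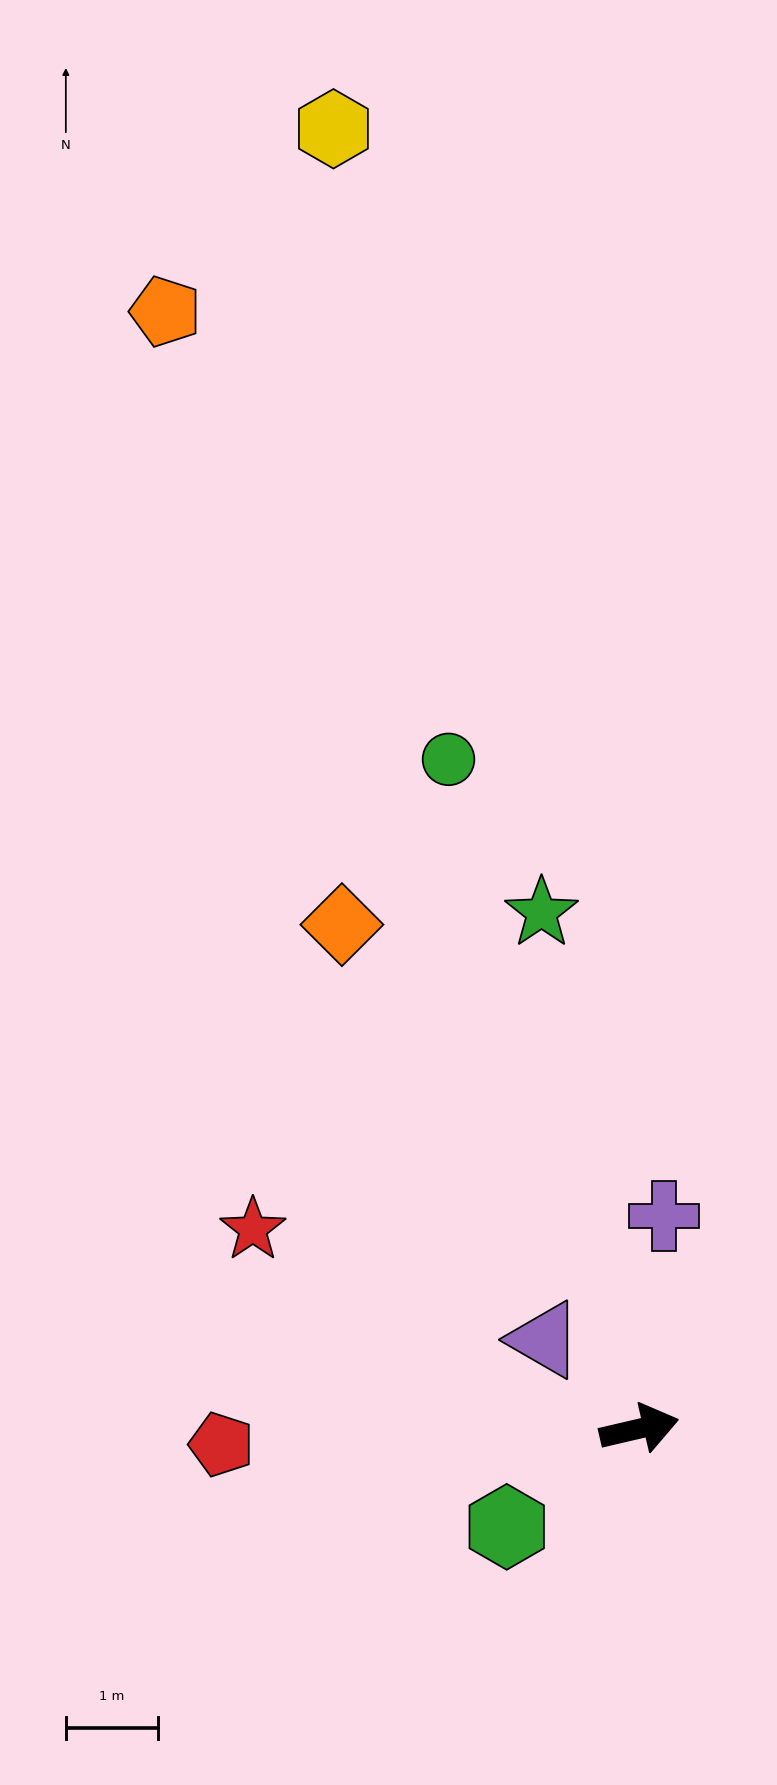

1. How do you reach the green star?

turn left 88°, forward 5.7 m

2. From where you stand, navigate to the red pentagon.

turn left 169°, forward 4.5 m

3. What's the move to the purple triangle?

turn left 124°, forward 1.4 m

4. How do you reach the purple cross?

turn left 70°, forward 2.3 m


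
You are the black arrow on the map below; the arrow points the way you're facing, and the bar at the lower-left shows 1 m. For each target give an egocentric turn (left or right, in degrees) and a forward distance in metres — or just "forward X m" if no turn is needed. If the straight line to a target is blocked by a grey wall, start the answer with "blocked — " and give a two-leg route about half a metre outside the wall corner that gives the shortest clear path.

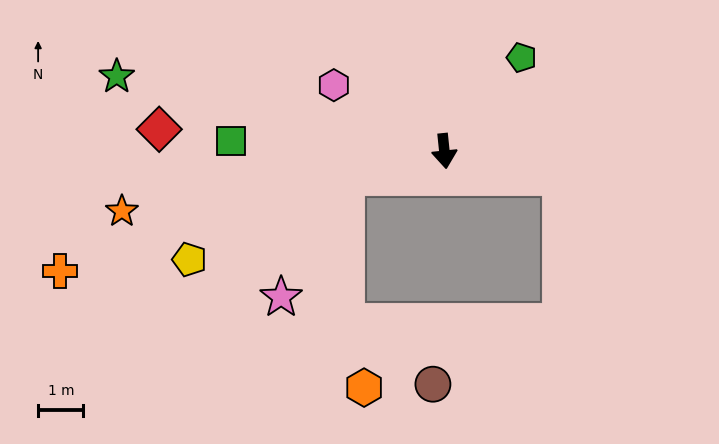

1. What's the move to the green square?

turn right 99°, forward 4.7 m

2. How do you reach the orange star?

turn right 85°, forward 7.2 m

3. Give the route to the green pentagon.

turn left 135°, forward 2.7 m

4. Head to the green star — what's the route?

turn right 109°, forward 7.4 m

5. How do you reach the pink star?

blocked — turn right 81°, forward 2.3 m, then turn left 47°, forward 3.0 m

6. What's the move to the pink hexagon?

turn right 127°, forward 2.8 m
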